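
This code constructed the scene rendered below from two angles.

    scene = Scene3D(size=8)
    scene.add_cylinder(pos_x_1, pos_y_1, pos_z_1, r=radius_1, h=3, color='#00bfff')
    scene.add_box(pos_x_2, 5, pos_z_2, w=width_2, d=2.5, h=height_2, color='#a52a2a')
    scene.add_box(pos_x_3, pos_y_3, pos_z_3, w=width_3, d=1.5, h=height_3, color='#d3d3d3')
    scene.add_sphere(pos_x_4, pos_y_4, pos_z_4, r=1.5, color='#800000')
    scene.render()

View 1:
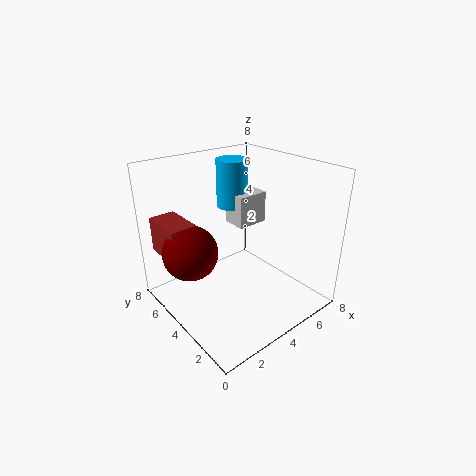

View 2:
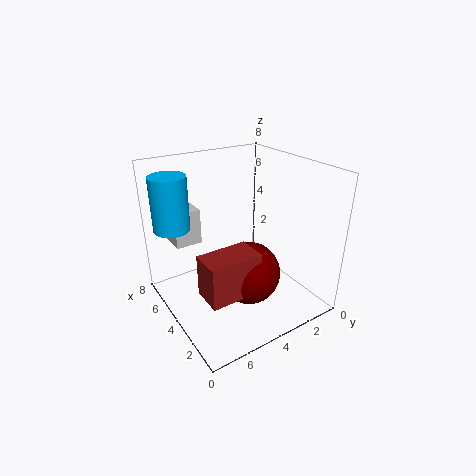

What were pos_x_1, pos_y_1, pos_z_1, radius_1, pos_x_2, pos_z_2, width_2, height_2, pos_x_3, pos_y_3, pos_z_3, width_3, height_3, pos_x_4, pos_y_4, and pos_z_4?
pos_x_1 = 6; pos_y_1 = 7; pos_z_1 = 4.5; radius_1 = 1; pos_x_2 = 0.5; pos_z_2 = 3; width_2 = 1.5; height_2 = 2; pos_x_3 = 5.5; pos_y_3 = 5.5; pos_z_3 = 3.5; width_3 = 2; height_3 = 2; pos_x_4 = 1.5; pos_y_4 = 5; pos_z_4 = 3.5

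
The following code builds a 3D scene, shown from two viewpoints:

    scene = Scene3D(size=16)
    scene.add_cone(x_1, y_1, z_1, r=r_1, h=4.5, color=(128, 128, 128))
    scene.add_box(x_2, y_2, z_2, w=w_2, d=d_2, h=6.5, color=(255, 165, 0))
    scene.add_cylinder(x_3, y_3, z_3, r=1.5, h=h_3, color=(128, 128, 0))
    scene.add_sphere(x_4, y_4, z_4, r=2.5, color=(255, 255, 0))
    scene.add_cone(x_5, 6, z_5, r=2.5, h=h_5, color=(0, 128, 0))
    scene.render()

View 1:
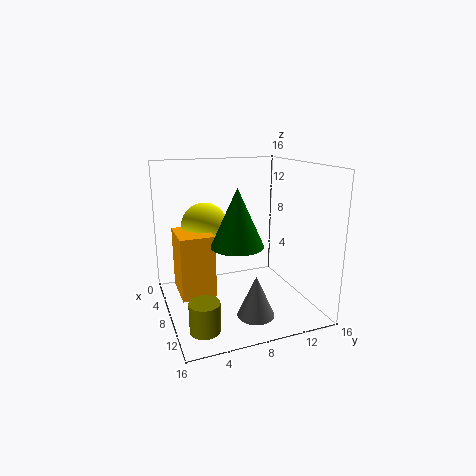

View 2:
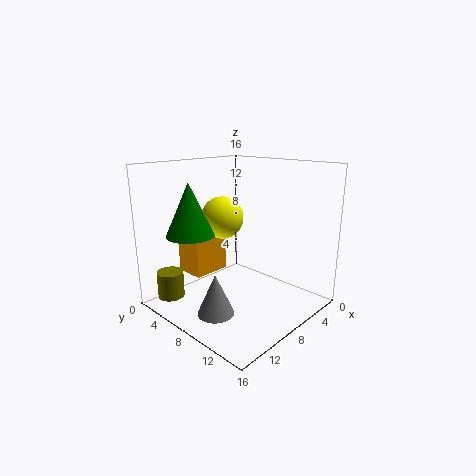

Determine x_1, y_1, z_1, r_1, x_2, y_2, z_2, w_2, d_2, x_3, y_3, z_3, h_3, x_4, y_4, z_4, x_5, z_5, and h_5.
x_1 = 12; y_1 = 8.5; z_1 = 0.5; r_1 = 2; x_2 = 6.5; y_2 = 1; z_2 = 3; w_2 = 4.5; d_2 = 3.5; x_3 = 13.5; y_3 = 2.5; z_3 = 1; h_3 = 3; x_4 = 7; y_4 = 4.5; z_4 = 9.5; x_5 = 13; z_5 = 9; h_5 = 5.5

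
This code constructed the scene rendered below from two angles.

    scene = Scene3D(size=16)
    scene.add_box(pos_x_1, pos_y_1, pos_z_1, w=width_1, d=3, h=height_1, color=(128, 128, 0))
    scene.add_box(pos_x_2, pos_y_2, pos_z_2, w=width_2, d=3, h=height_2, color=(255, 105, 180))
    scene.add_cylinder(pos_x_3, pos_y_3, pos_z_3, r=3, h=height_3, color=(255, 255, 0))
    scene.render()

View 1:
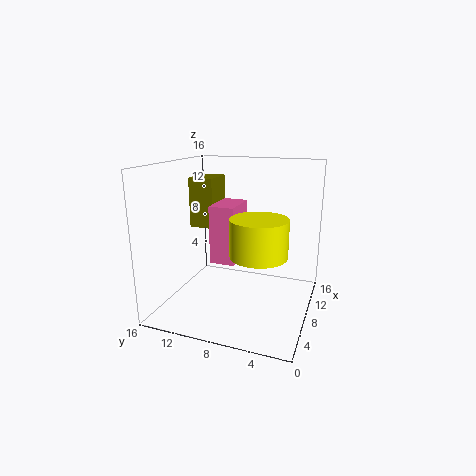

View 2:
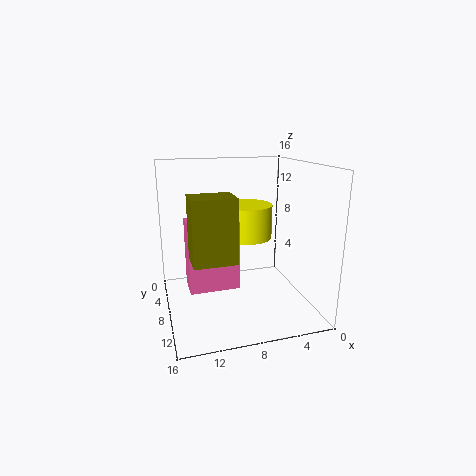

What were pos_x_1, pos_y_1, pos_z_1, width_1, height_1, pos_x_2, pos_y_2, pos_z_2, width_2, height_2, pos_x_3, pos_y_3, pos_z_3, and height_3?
pos_x_1 = 10
pos_y_1 = 12
pos_z_1 = 8
width_1 = 4
height_1 = 6
pos_x_2 = 9
pos_y_2 = 9
pos_z_2 = 4
width_2 = 5
height_2 = 7
pos_x_3 = 6
pos_y_3 = 5
pos_z_3 = 7
height_3 = 4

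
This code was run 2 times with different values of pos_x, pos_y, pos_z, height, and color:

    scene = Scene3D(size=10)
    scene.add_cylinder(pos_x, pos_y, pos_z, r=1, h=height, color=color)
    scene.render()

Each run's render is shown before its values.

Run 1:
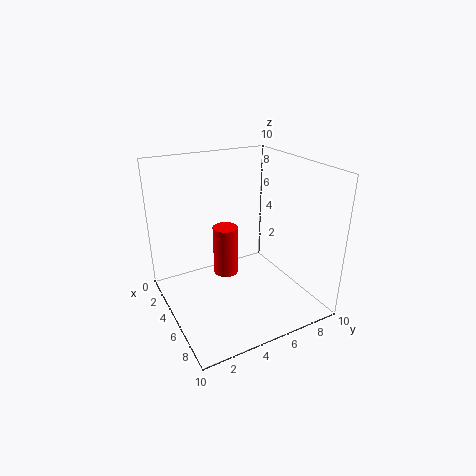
pos_x = 2
pos_y = 5.5
pos_z = 0.5
height = 4
color = 'red'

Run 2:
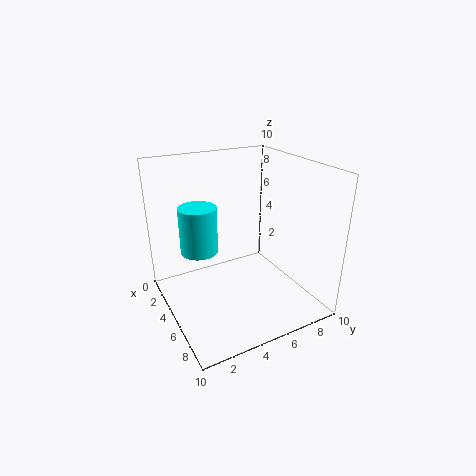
pos_x = 8
pos_y = 1
pos_z = 6.5
height = 2.5
color = 'cyan'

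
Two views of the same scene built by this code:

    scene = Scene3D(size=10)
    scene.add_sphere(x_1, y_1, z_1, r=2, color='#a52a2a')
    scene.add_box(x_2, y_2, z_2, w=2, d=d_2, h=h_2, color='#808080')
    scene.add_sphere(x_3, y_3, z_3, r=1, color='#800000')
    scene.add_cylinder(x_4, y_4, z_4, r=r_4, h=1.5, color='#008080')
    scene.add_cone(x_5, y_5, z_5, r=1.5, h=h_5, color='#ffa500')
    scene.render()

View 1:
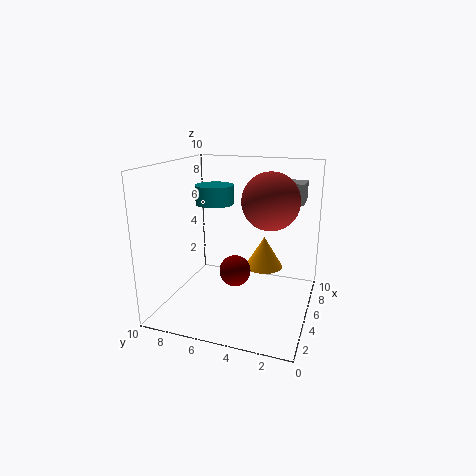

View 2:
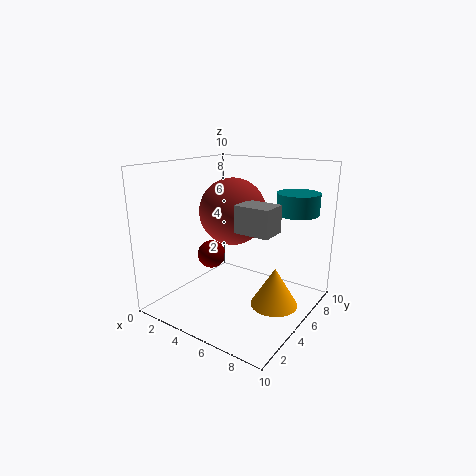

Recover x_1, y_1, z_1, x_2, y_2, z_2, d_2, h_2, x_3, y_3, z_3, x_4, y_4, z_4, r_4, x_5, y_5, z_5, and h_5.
x_1 = 6, y_1 = 3, z_1 = 7.5, x_2 = 7.5, y_2 = 1, z_2 = 7, d_2 = 1.5, h_2 = 1.5, x_3 = 3, y_3 = 4.5, z_3 = 3.5, x_4 = 8, y_4 = 8, z_4 = 6.5, r_4 = 1.5, x_5 = 8.5, y_5 = 4, z_5 = 1.5, h_5 = 2.5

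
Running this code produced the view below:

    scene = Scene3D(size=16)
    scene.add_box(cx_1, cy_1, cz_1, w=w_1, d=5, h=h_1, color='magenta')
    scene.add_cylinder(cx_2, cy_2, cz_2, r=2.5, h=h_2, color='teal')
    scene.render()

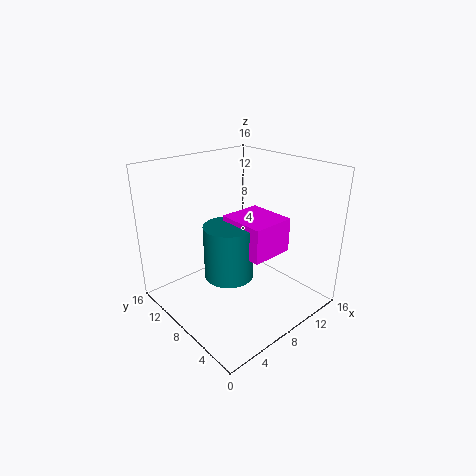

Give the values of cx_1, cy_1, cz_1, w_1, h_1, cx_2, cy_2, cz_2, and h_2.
cx_1 = 5.5; cy_1 = 2.5; cz_1 = 8; w_1 = 4.5; h_1 = 3.5; cx_2 = 5; cy_2 = 6; cz_2 = 5.5; h_2 = 5.5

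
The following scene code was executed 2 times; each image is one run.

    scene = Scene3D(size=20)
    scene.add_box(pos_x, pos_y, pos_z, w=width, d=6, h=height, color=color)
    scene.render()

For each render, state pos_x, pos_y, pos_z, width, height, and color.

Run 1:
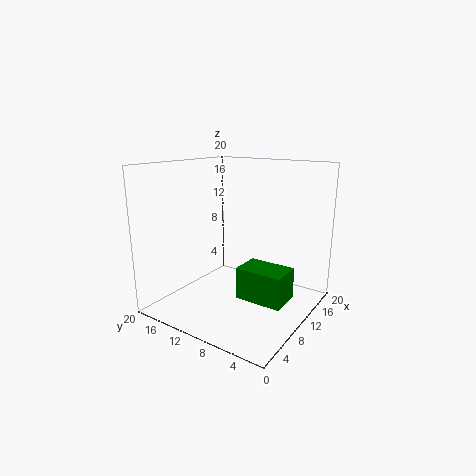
pos_x = 5; pos_y = 1; pos_z = 4; width = 4; height = 4; color = 'green'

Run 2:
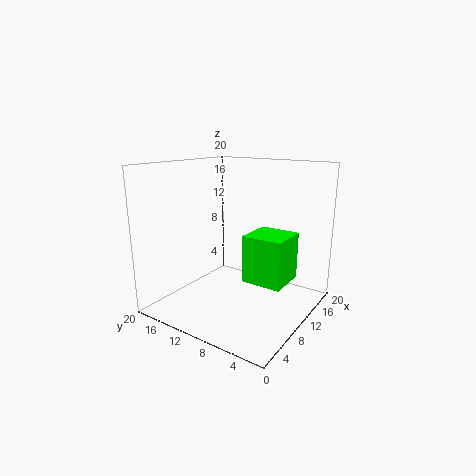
pos_x = 11; pos_y = 4; pos_z = 3; width = 6; height = 7; color = 'lime'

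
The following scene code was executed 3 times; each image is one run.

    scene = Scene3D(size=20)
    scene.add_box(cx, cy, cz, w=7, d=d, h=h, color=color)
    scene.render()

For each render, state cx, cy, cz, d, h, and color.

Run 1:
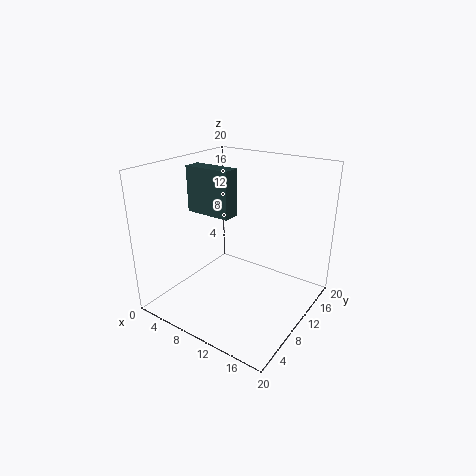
cx = 1.25; cy = 9.75; cz = 12.25; d = 2.5; h = 6.75; color = 'darkslategray'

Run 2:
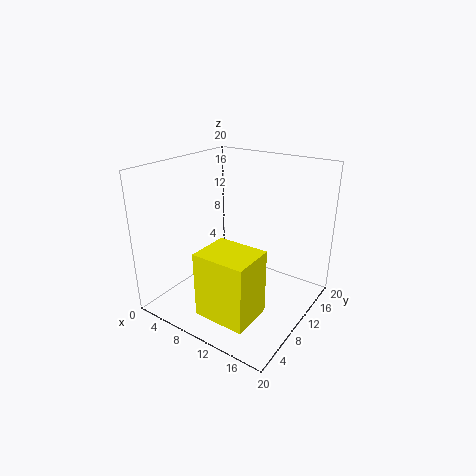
cx = 9; cy = 1.75; cz = 2; d = 5.75; h = 8.75; color = 'yellow'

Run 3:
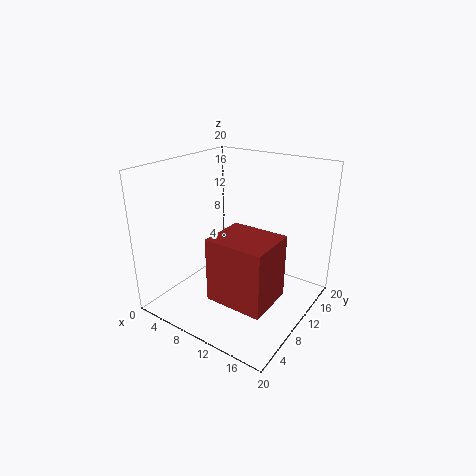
cx = 11.75; cy = 1; cz = 6; d = 6; h = 7.75; color = 'brown'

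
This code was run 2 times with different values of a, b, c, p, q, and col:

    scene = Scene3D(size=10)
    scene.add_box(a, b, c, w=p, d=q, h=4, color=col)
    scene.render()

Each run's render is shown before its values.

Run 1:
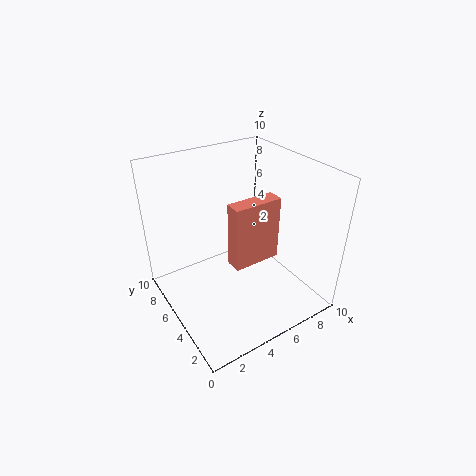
a = 3
b = 2
c = 5
p = 3
q = 1
col = 'salmon'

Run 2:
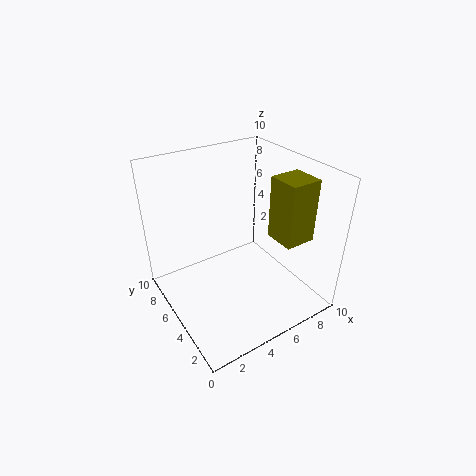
a = 6
b = 1
c = 6
p = 2
q = 2
col = 'olive'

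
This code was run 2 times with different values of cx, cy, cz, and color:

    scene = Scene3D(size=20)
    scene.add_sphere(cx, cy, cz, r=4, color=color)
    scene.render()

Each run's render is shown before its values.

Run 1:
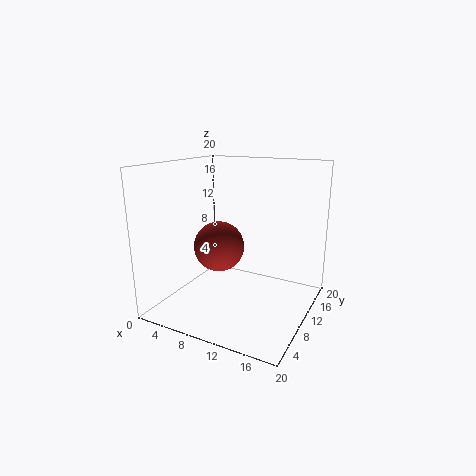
cx = 4.5, cy = 14, cz = 6.5, color = 'brown'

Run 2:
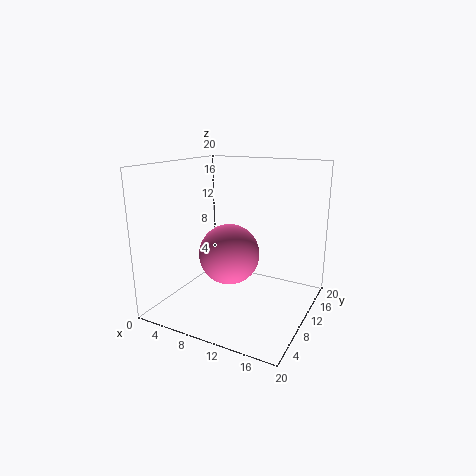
cx = 10, cy = 7.5, cz = 8.5, color = 'hotpink'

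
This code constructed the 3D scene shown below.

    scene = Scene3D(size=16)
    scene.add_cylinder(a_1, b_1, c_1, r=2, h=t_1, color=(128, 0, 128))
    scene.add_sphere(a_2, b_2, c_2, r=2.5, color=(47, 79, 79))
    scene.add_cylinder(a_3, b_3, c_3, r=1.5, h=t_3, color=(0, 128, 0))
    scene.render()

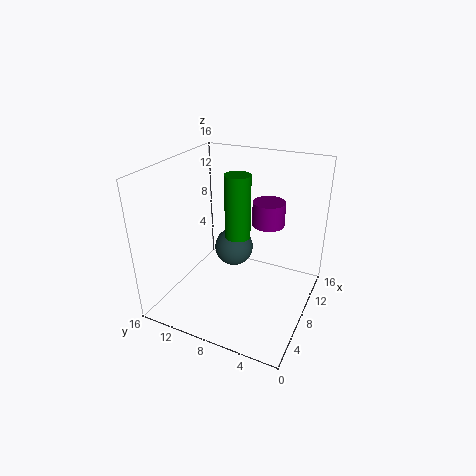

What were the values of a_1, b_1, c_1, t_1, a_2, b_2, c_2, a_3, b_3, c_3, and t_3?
a_1 = 13.5, b_1 = 6.5, c_1 = 7.5, t_1 = 3, a_2 = 13, b_2 = 11, c_2 = 3.5, a_3 = 10, b_3 = 9, c_3 = 7, t_3 = 7.5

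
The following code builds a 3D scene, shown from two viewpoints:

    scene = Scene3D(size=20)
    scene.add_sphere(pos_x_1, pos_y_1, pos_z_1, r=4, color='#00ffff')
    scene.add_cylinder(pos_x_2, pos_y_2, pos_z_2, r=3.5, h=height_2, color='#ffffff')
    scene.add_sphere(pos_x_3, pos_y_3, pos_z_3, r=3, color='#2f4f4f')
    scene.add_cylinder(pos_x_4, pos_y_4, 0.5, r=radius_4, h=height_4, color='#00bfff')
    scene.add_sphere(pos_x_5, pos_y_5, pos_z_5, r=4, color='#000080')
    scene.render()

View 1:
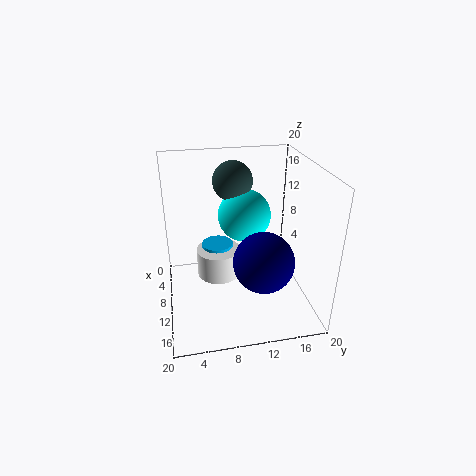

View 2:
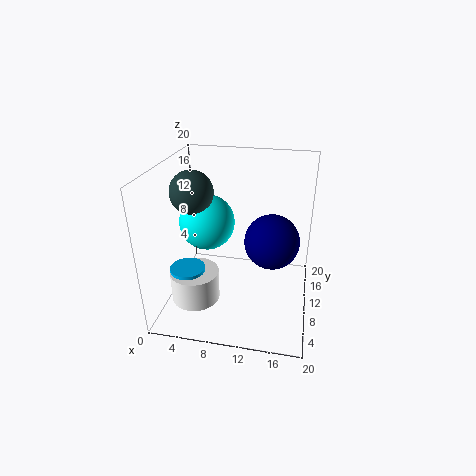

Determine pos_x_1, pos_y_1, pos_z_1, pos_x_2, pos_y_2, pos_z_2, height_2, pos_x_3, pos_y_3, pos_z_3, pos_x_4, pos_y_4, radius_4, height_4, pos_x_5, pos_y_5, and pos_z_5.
pos_x_1 = 5; pos_y_1 = 12; pos_z_1 = 11; pos_x_2 = 4; pos_y_2 = 8; pos_z_2 = 0.5; height_2 = 4.5; pos_x_3 = 3.5; pos_y_3 = 10.5; pos_z_3 = 16; pos_x_4 = 3; pos_y_4 = 8; radius_4 = 2.5; height_4 = 5; pos_x_5 = 14.5; pos_y_5 = 12.5; pos_z_5 = 8.5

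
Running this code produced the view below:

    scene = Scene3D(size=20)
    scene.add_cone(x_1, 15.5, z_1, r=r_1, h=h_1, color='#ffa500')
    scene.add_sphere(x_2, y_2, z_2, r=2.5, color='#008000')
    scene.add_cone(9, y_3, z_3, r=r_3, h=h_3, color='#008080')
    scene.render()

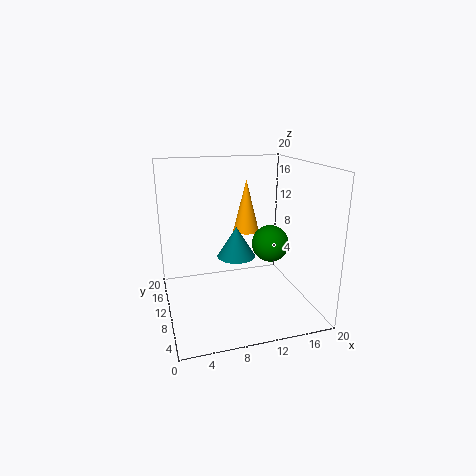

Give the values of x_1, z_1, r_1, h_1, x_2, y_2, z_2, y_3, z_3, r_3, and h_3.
x_1 = 13; z_1 = 9; r_1 = 2; h_1 = 8; x_2 = 14; y_2 = 8; z_2 = 9.5; y_3 = 7.5; z_3 = 8.5; r_3 = 2.5; h_3 = 4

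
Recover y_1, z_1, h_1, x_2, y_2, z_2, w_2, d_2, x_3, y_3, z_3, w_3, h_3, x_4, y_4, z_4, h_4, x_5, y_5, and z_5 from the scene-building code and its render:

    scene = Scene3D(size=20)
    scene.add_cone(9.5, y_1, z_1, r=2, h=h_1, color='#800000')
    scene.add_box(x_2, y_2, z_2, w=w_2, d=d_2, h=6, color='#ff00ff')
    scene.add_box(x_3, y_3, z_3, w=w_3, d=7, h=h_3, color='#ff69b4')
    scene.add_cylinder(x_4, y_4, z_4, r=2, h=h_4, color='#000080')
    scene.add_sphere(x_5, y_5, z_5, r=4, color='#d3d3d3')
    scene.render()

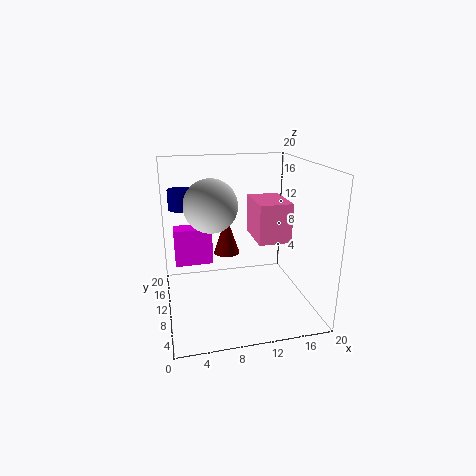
y_1 = 15.5, z_1 = 5.5, h_1 = 6, x_2 = 1.5, y_2 = 17, z_2 = 3, w_2 = 6, d_2 = 3, x_3 = 13.5, y_3 = 11, z_3 = 8, w_3 = 5, h_3 = 6, x_4 = 3, y_4 = 17.5, z_4 = 12.5, h_4 = 3, x_5 = 7, y_5 = 14.5, z_5 = 13.5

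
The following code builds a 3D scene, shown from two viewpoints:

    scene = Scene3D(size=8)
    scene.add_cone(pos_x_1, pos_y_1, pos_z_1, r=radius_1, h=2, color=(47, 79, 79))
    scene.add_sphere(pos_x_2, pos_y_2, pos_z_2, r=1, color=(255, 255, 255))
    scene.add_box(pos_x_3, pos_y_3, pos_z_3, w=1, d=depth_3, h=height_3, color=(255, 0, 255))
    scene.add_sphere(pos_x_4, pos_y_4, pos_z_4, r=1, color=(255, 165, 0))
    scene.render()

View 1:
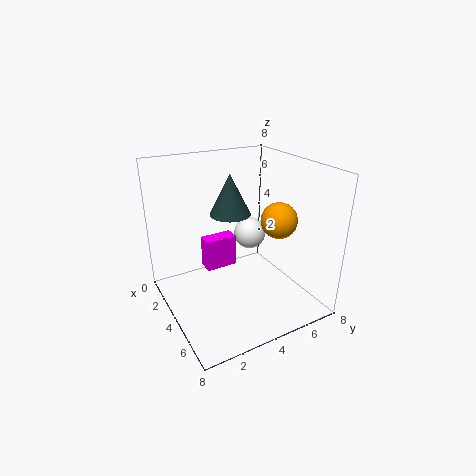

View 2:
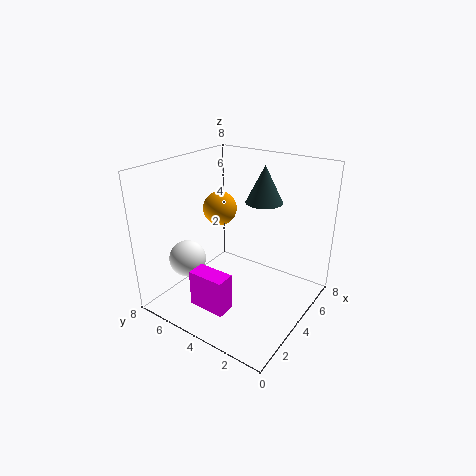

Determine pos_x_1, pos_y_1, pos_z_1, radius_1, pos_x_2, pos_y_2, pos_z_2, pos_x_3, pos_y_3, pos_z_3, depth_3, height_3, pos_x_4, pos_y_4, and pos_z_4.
pos_x_1 = 5, pos_y_1 = 3, pos_z_1 = 6, radius_1 = 1, pos_x_2 = 2, pos_y_2 = 6, pos_z_2 = 3, pos_x_3 = 1, pos_y_3 = 3, pos_z_3 = 1, depth_3 = 2, height_3 = 2, pos_x_4 = 5, pos_y_4 = 6, pos_z_4 = 5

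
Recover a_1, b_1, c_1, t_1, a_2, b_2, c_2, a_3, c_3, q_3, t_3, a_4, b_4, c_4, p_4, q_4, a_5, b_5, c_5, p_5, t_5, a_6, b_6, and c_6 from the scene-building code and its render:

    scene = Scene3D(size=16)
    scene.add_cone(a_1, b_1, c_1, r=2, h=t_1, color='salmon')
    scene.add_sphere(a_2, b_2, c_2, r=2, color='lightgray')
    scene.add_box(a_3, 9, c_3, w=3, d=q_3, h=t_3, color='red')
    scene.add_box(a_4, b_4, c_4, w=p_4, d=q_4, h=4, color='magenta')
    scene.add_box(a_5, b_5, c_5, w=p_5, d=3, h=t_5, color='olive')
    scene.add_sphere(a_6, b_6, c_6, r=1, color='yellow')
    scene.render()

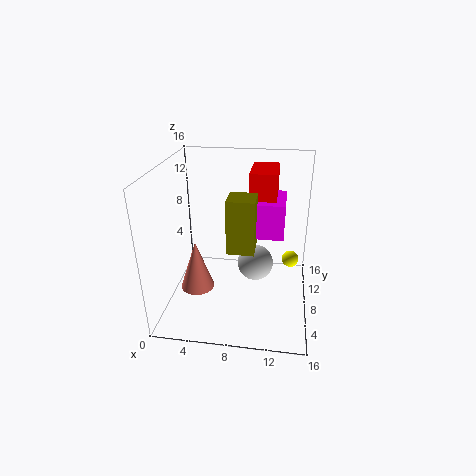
a_1 = 3
b_1 = 8
c_1 = 1
t_1 = 6
a_2 = 10
b_2 = 8
c_2 = 5
a_3 = 9
c_3 = 8
q_3 = 5
t_3 = 7
a_4 = 9
b_4 = 8
c_4 = 8
p_4 = 4
q_4 = 5
a_5 = 7
b_5 = 6
c_5 = 7
p_5 = 3
t_5 = 6
a_6 = 14
b_6 = 11
c_6 = 4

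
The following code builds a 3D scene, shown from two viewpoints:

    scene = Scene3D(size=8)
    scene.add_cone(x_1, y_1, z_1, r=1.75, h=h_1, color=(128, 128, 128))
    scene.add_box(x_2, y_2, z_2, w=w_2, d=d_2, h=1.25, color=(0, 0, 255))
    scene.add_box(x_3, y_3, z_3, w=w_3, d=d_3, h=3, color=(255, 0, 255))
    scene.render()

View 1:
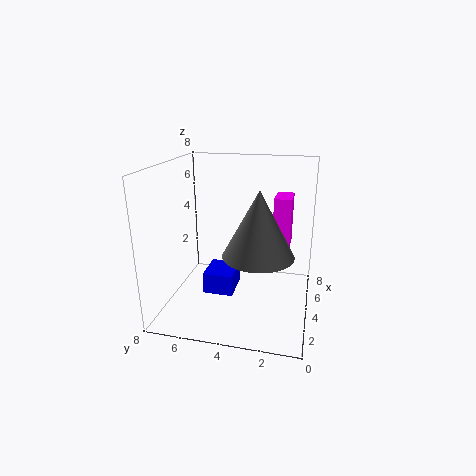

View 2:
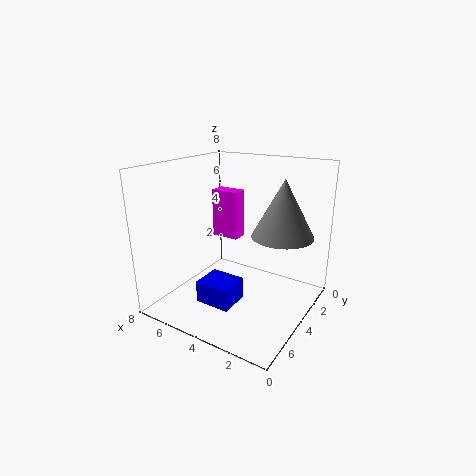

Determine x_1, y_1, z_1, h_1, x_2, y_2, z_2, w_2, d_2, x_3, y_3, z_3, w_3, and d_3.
x_1 = 2
y_1 = 2.5
z_1 = 4
h_1 = 3.25
x_2 = 3.5
y_2 = 4.25
z_2 = 0.5
w_2 = 2
d_2 = 1.75
x_3 = 5.25
y_3 = 1.25
z_3 = 3
w_3 = 1.75
d_3 = 1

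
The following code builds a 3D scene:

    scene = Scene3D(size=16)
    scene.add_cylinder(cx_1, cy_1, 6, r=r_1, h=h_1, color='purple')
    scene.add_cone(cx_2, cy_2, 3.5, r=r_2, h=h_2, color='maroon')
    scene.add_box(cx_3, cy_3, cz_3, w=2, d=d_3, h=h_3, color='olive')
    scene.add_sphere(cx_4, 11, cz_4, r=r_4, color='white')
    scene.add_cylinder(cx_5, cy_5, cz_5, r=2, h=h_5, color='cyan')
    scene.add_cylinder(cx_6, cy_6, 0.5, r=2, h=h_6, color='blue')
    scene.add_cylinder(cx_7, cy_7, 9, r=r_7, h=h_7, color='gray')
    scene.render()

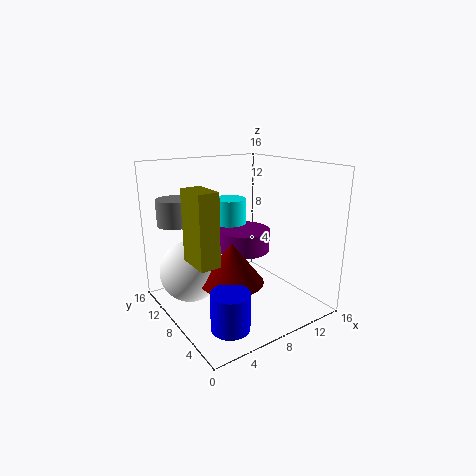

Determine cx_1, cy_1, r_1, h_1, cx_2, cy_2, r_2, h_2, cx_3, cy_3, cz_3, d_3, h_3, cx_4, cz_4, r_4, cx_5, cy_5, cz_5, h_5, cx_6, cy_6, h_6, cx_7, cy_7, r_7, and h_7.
cx_1 = 9.5, cy_1 = 9, r_1 = 3, h_1 = 2.5, cx_2 = 6.5, cy_2 = 7, r_2 = 3.5, h_2 = 4.5, cx_3 = 1, cy_3 = 3.5, cz_3 = 7.5, d_3 = 3.5, h_3 = 7, cx_4 = 3.5, cz_4 = 4, r_4 = 3.5, cx_5 = 9.5, cy_5 = 12, cz_5 = 6, h_5 = 5.5, cx_6 = 4, cy_6 = 3.5, h_6 = 4, cx_7 = 3, cy_7 = 13.5, r_7 = 2, h_7 = 3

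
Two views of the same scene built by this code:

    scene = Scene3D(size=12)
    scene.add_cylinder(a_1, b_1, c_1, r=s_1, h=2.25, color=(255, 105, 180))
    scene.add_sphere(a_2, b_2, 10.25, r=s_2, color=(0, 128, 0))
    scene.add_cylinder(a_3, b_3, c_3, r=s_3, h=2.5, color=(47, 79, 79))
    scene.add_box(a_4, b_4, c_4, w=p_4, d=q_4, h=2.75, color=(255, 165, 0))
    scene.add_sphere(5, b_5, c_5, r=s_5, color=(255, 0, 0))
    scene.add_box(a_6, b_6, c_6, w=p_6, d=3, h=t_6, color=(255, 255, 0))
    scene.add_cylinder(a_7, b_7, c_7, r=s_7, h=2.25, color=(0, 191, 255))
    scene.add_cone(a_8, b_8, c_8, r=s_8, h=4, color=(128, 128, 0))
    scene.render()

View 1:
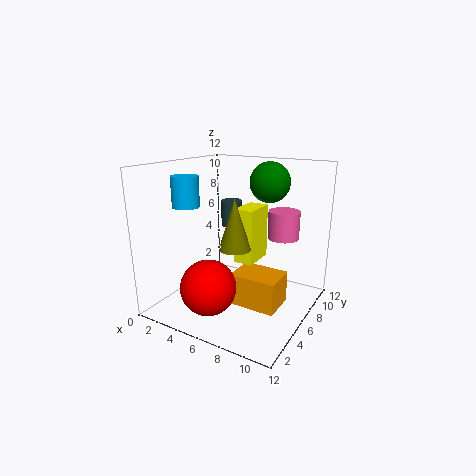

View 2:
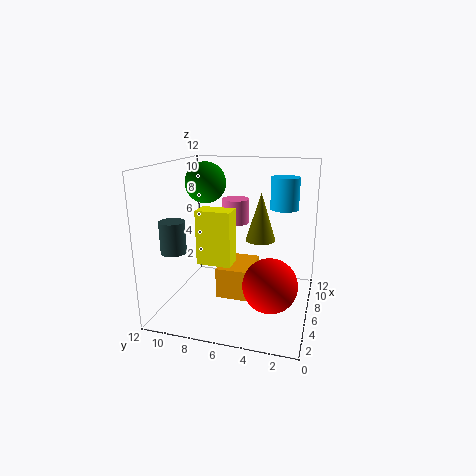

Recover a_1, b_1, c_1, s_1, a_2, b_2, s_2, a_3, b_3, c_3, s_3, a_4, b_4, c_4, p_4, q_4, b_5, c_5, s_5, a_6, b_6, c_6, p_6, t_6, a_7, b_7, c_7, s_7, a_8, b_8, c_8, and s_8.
a_1 = 9.5, b_1 = 7.25, c_1 = 6.25, s_1 = 1.25, a_2 = 7.25, b_2 = 9.25, s_2 = 1.75, a_3 = 2.75, b_3 = 10.25, c_3 = 5.5, s_3 = 1, a_4 = 5.75, b_4 = 5, c_4 = 0.25, p_4 = 4, q_4 = 3, b_5 = 3, c_5 = 2.5, s_5 = 2.25, a_6 = 5.25, b_6 = 6.5, c_6 = 3.5, p_6 = 1.75, t_6 = 4.75, a_7 = 4, b_7 = 2, c_7 = 9.25, s_7 = 1, a_8 = 6.75, b_8 = 4.25, c_8 = 5.75, s_8 = 1.25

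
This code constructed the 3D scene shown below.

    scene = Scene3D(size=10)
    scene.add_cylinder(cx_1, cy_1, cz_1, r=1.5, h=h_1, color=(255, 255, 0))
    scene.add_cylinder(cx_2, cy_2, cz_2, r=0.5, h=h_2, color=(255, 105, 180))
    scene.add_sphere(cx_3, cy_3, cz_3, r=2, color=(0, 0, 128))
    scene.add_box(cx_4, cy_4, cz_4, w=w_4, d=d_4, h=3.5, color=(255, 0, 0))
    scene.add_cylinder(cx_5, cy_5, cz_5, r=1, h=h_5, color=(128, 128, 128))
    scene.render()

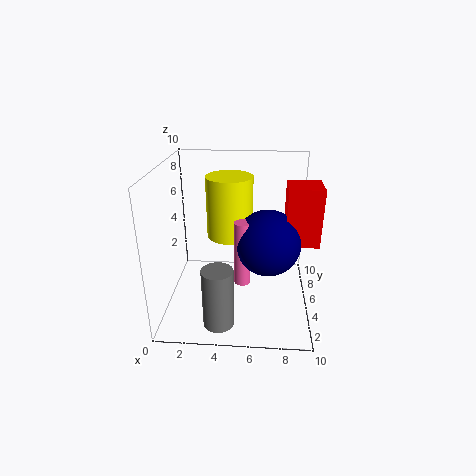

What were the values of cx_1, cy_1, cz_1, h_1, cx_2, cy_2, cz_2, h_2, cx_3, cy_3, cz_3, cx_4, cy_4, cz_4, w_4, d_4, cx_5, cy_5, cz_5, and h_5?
cx_1 = 4.5, cy_1 = 4.5, cz_1 = 5.5, h_1 = 4, cx_2 = 5.5, cy_2 = 2, cz_2 = 3.5, h_2 = 4, cx_3 = 7, cy_3 = 2.5, cz_3 = 6, cx_4 = 8, cy_4 = 2, cz_4 = 6, w_4 = 2, d_4 = 2, cx_5 = 4, cy_5 = 1.5, cz_5 = 0.5, h_5 = 4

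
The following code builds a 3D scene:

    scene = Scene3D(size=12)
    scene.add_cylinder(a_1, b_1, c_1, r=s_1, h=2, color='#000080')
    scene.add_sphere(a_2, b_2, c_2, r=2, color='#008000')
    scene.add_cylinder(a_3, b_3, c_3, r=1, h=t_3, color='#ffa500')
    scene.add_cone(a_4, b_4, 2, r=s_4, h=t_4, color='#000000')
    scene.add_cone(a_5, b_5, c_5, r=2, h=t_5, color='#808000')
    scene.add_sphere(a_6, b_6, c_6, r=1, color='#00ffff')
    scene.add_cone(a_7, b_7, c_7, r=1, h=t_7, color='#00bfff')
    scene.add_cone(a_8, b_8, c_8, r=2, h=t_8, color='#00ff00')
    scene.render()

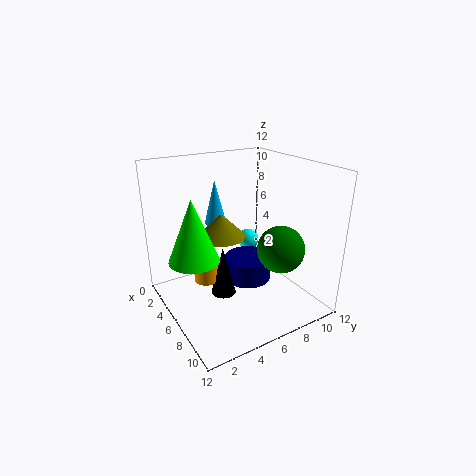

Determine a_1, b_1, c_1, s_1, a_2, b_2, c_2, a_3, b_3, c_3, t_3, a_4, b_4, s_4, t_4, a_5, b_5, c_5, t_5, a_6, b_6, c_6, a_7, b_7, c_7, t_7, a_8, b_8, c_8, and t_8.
a_1 = 6; b_1 = 7; c_1 = 2; s_1 = 2; a_2 = 8; b_2 = 9; c_2 = 5; a_3 = 6; b_3 = 3; c_3 = 3; t_3 = 2; a_4 = 7; b_4 = 4; s_4 = 1; t_4 = 4; a_5 = 5; b_5 = 5; c_5 = 6; t_5 = 2; a_6 = 3; b_6 = 9; c_6 = 4; a_7 = 2; b_7 = 6; c_7 = 6; t_7 = 4; a_8 = 6; b_8 = 2; c_8 = 5; t_8 = 5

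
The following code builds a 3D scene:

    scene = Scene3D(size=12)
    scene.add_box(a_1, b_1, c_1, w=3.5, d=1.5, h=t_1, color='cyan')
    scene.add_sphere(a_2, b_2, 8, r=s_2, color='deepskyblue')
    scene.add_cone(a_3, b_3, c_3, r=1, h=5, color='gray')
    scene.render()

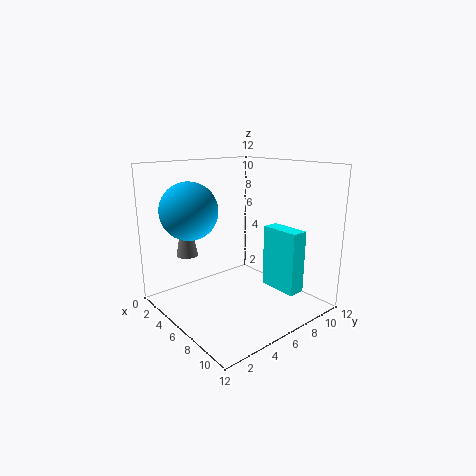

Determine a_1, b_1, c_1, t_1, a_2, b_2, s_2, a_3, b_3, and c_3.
a_1 = 6, b_1 = 9, c_1 = 1, t_1 = 5.5, a_2 = 2.5, b_2 = 3.5, s_2 = 2.5, a_3 = 1, b_3 = 4, c_3 = 3.5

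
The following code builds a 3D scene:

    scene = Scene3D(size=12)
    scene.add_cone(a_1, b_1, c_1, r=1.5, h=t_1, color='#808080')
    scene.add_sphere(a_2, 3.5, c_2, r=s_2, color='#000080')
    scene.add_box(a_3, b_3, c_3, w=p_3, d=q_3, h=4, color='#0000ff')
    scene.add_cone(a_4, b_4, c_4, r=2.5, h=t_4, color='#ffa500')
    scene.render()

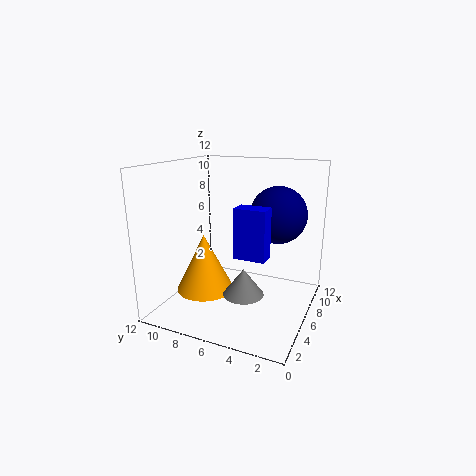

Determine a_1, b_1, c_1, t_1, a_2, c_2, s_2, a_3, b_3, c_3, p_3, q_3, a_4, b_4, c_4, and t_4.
a_1 = 2.5
b_1 = 4
c_1 = 3
t_1 = 2
a_2 = 9
c_2 = 7.5
s_2 = 2.5
a_3 = 4
b_3 = 3
c_3 = 5
p_3 = 1.5
q_3 = 2.5
a_4 = 5.5
b_4 = 9
c_4 = 1
t_4 = 5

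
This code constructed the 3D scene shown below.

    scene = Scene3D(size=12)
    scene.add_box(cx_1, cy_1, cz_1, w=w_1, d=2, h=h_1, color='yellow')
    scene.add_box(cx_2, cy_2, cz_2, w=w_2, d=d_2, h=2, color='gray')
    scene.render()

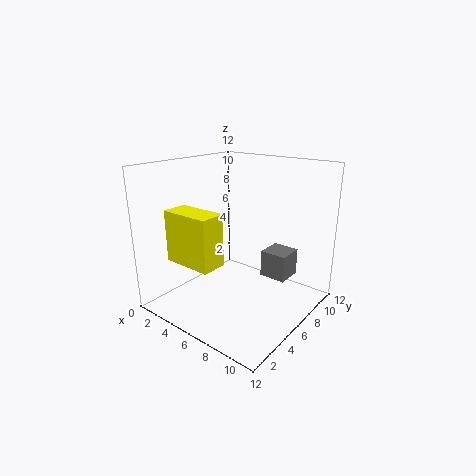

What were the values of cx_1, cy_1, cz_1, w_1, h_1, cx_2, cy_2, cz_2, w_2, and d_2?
cx_1 = 3; cy_1 = 1; cz_1 = 5; w_1 = 4; h_1 = 4; cx_2 = 9; cy_2 = 5; cz_2 = 4; w_2 = 2; d_2 = 2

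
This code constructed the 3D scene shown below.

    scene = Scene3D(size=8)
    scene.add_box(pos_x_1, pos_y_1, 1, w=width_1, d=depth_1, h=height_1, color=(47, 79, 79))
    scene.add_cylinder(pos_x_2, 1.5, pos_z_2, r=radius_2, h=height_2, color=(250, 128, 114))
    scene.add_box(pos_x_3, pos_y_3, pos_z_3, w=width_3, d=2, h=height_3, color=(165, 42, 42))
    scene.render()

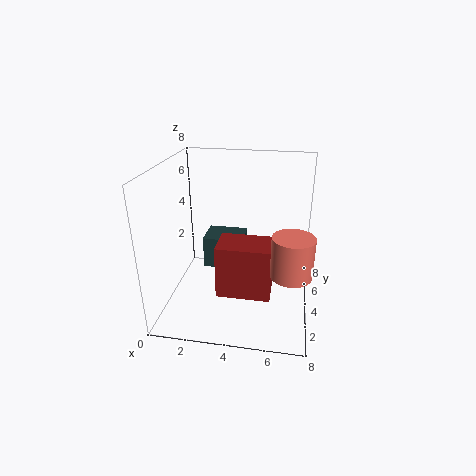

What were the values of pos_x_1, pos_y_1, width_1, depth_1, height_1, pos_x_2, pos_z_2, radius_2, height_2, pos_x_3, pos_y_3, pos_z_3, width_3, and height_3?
pos_x_1 = 1.5
pos_y_1 = 5.5
width_1 = 2.5
depth_1 = 2
height_1 = 2
pos_x_2 = 7
pos_z_2 = 3.5
radius_2 = 1
height_2 = 2
pos_x_3 = 3
pos_y_3 = 2.5
pos_z_3 = 1
width_3 = 3
height_3 = 3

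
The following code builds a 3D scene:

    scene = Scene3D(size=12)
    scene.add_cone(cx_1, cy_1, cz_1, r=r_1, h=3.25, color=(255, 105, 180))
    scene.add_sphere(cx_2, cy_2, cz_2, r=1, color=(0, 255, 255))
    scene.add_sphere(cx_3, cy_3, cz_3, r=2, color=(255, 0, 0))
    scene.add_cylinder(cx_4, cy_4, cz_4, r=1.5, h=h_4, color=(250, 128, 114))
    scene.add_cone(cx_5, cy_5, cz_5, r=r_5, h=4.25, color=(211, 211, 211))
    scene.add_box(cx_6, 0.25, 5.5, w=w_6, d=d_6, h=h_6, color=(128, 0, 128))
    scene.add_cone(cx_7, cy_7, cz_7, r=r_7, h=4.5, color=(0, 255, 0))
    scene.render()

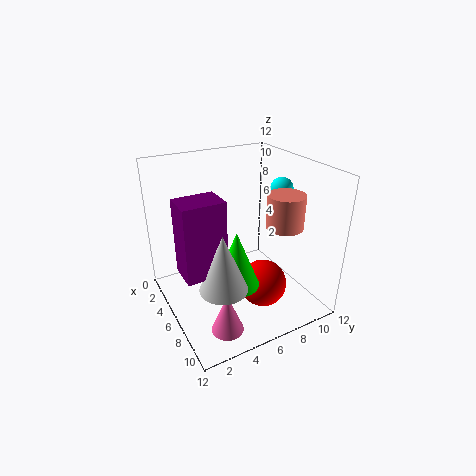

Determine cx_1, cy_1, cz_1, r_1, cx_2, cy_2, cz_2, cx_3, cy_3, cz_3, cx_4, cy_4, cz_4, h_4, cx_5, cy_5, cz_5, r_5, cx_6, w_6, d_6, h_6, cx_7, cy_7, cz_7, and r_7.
cx_1 = 9.75, cy_1 = 3, cz_1 = 0.5, r_1 = 1.25, cx_2 = 5.25, cy_2 = 10.75, cz_2 = 9.25, cx_3 = 7.75, cy_3 = 7.5, cz_3 = 2, cx_4 = 8.25, cy_4 = 9, cz_4 = 7.25, h_4 = 2.75, cx_5 = 9.75, cy_5 = 2.75, cz_5 = 4.5, r_5 = 1.75, cx_6 = 7.25, w_6 = 2.25, d_6 = 3, h_6 = 5.5, cx_7 = 8.5, cy_7 = 4.5, cz_7 = 3.5, r_7 = 1.75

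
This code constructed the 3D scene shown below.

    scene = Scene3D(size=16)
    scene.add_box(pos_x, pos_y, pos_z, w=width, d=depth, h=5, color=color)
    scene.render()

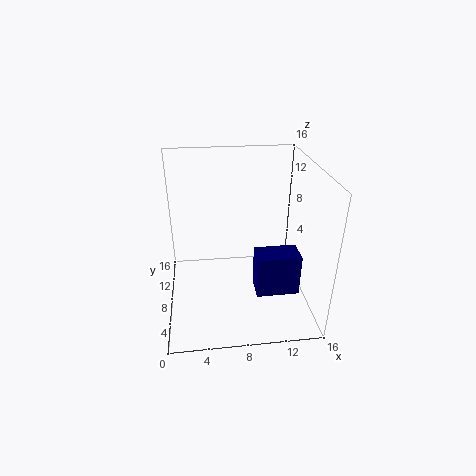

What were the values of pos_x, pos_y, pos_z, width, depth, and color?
pos_x = 10, pos_y = 6, pos_z = 1, width = 5, depth = 3, color = 'navy'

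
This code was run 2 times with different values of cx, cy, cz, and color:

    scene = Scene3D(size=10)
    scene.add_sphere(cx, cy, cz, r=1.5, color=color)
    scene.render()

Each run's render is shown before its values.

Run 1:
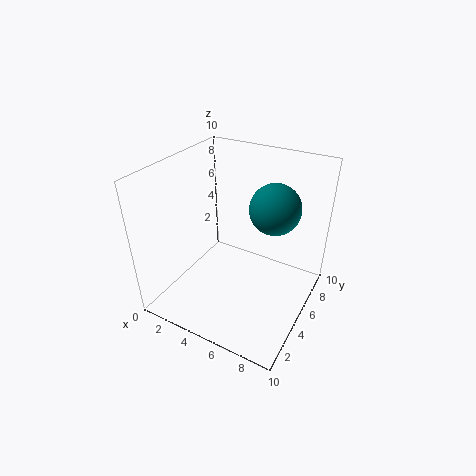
cx = 8, cy = 4, cz = 8.5, color = 'teal'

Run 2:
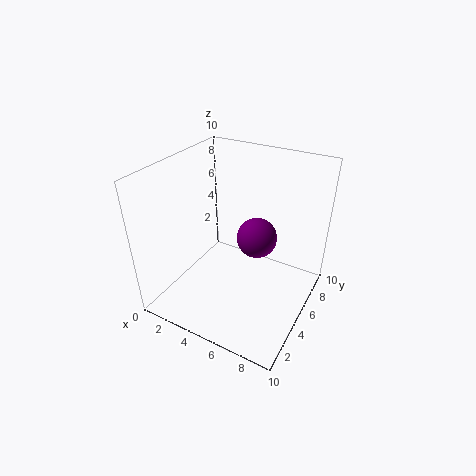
cx = 5.5, cy = 7, cz = 4, color = 'purple'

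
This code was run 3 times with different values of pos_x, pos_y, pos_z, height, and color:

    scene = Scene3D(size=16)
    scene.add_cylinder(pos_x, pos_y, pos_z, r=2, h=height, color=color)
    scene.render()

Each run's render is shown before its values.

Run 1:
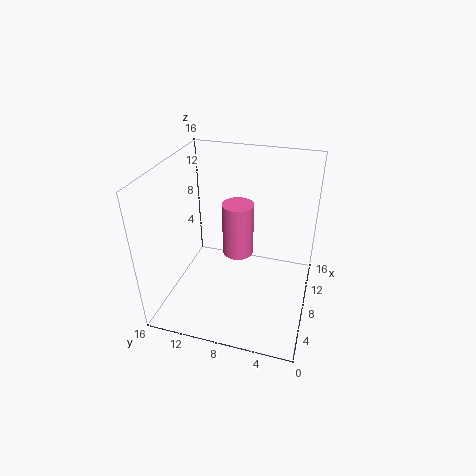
pos_x = 13
pos_y = 9.5
pos_z = 2.5
height = 7
color = 'hotpink'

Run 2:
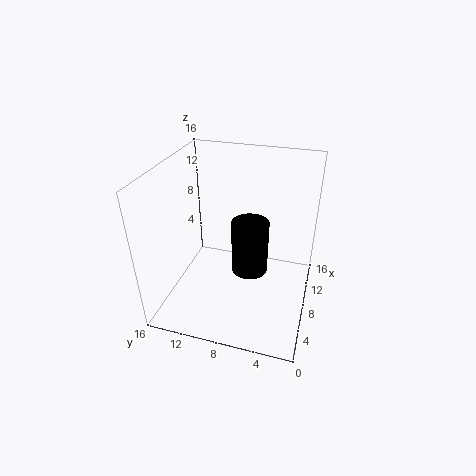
pos_x = 7.5
pos_y = 6.5
pos_z = 4.5
height = 6
color = 'black'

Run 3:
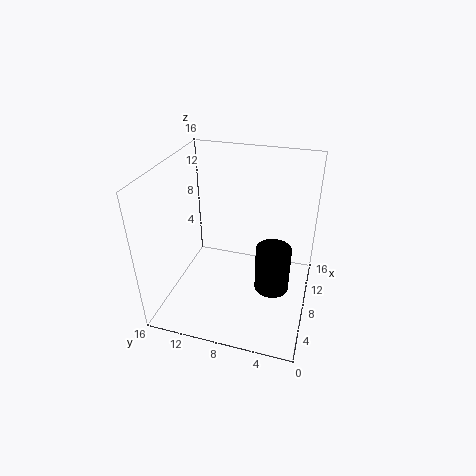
pos_x = 8.5
pos_y = 4
pos_z = 1.5
height = 5.5
color = 'black'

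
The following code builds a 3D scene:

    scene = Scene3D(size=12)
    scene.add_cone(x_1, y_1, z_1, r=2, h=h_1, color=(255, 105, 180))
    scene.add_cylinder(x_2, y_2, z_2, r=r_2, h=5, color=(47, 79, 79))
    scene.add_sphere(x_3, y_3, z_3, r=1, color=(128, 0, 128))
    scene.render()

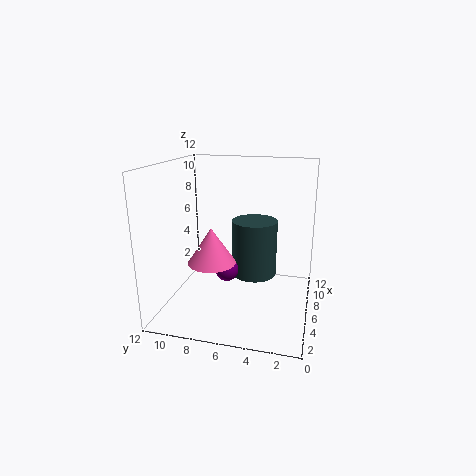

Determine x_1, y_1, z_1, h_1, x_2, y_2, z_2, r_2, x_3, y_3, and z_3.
x_1 = 5, y_1 = 8, z_1 = 4, h_1 = 3, x_2 = 8, y_2 = 5, z_2 = 2, r_2 = 2, x_3 = 6, y_3 = 7, z_3 = 3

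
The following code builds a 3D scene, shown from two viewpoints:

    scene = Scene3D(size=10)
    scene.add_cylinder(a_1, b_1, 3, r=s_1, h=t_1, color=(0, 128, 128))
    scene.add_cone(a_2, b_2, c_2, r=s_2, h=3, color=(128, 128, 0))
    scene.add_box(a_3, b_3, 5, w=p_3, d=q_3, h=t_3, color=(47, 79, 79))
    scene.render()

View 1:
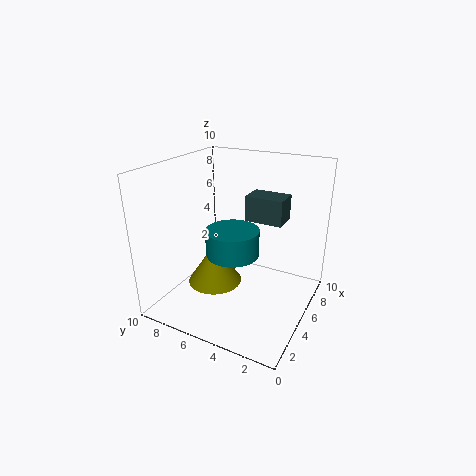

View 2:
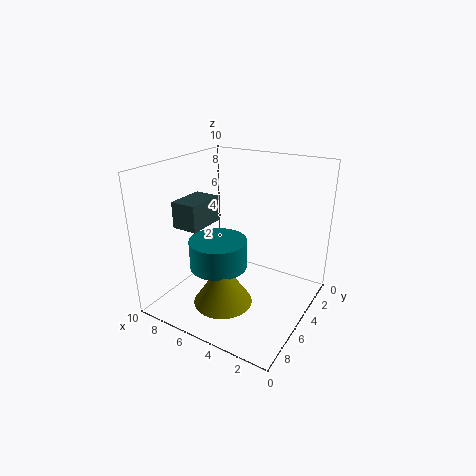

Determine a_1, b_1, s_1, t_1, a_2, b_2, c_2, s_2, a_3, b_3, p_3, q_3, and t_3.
a_1 = 6
b_1 = 6
s_1 = 2
t_1 = 2
a_2 = 5
b_2 = 7
c_2 = 1
s_2 = 2
a_3 = 8
b_3 = 3
p_3 = 2
q_3 = 3
t_3 = 2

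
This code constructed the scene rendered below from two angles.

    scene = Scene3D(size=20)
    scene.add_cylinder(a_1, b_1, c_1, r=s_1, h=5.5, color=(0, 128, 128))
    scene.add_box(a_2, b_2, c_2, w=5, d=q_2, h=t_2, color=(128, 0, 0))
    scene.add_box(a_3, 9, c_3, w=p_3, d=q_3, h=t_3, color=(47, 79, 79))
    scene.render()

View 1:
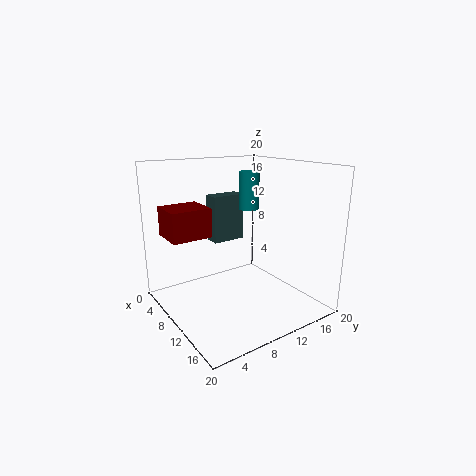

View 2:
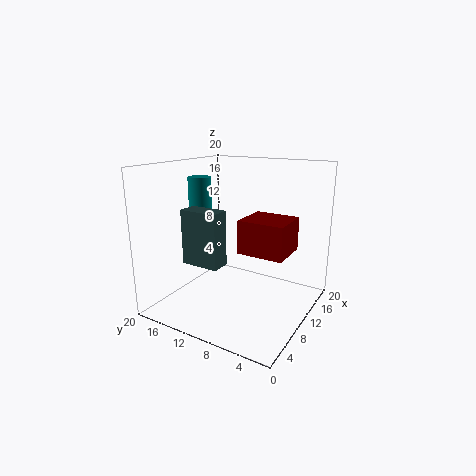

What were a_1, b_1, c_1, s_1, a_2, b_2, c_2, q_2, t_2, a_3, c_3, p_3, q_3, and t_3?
a_1 = 7, b_1 = 14, c_1 = 13, s_1 = 1.5, a_2 = 4, b_2 = 1, c_2 = 10.5, q_2 = 5.5, t_2 = 4, a_3 = 3, c_3 = 8, p_3 = 2.5, q_3 = 5, t_3 = 7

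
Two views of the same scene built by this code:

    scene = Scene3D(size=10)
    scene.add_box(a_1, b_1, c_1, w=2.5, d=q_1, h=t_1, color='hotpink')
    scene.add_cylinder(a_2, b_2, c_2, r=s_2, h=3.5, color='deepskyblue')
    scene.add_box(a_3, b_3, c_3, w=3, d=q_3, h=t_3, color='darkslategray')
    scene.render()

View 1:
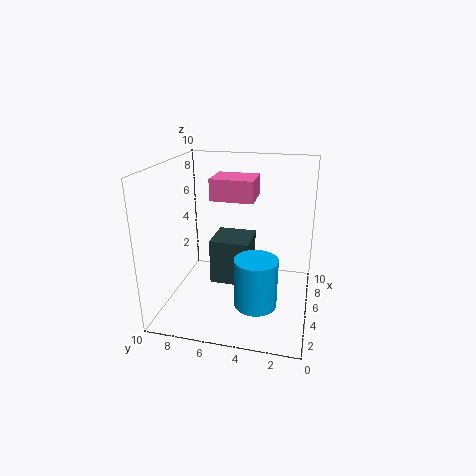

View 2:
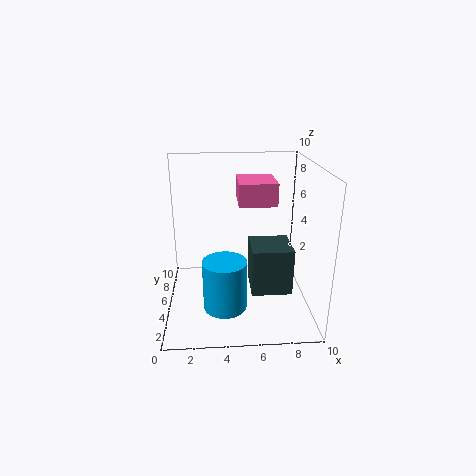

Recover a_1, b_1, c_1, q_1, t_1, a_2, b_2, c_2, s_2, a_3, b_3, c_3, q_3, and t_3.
a_1 = 5; b_1 = 4; c_1 = 7.5; q_1 = 3; t_1 = 1.5; a_2 = 4; b_2 = 3.5; c_2 = 0.5; s_2 = 1.5; a_3 = 6; b_3 = 4.5; c_3 = 0.5; q_3 = 3; t_3 = 3.5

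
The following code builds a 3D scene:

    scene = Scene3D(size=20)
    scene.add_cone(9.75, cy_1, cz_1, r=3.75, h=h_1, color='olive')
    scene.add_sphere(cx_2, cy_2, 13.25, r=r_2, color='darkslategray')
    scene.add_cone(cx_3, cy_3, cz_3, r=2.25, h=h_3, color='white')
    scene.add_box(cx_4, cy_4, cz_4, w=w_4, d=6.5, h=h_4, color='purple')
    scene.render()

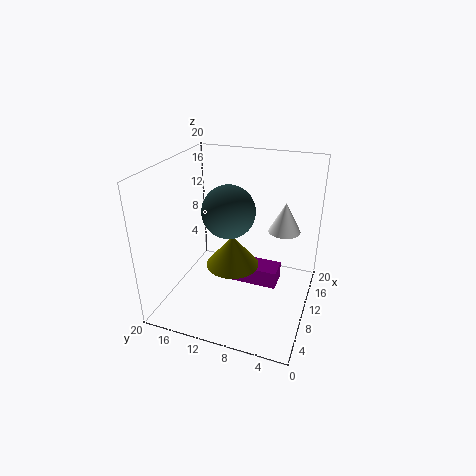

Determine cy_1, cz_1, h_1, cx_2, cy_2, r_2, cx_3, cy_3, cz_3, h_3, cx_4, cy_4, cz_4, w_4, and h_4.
cy_1 = 10.75, cz_1 = 5.75, h_1 = 4.5, cx_2 = 11, cy_2 = 11.75, r_2 = 3.75, cx_3 = 13.25, cy_3 = 4.25, cz_3 = 10.5, h_3 = 4.25, cx_4 = 9.25, cy_4 = 4.25, cz_4 = 3.25, w_4 = 3.25, h_4 = 2.5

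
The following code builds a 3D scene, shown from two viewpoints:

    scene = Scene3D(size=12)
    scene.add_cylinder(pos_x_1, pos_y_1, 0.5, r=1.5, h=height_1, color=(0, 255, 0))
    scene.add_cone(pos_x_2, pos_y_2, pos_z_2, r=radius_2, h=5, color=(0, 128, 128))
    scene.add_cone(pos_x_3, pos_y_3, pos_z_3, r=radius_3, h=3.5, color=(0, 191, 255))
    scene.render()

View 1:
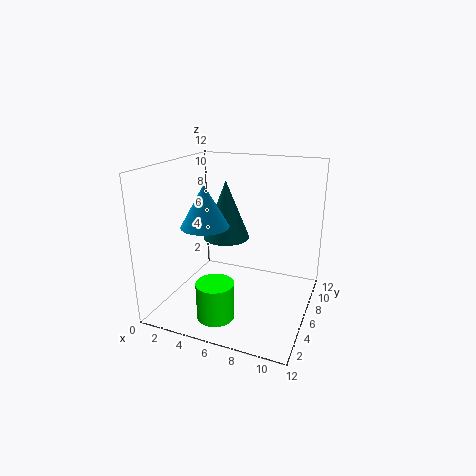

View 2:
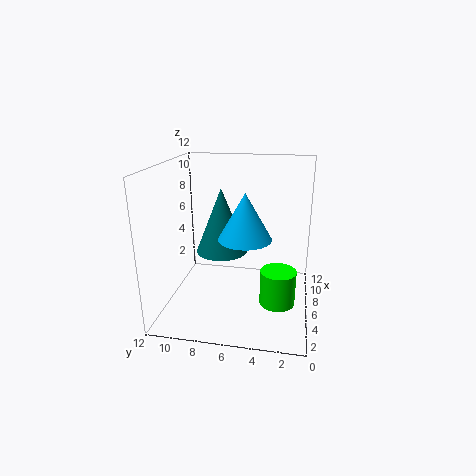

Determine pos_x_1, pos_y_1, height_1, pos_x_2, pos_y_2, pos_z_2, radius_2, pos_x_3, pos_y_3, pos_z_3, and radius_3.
pos_x_1 = 5.5; pos_y_1 = 2.5; height_1 = 3; pos_x_2 = 4.5; pos_y_2 = 7; pos_z_2 = 5.5; radius_2 = 2; pos_x_3 = 3.5; pos_y_3 = 5; pos_z_3 = 7; radius_3 = 2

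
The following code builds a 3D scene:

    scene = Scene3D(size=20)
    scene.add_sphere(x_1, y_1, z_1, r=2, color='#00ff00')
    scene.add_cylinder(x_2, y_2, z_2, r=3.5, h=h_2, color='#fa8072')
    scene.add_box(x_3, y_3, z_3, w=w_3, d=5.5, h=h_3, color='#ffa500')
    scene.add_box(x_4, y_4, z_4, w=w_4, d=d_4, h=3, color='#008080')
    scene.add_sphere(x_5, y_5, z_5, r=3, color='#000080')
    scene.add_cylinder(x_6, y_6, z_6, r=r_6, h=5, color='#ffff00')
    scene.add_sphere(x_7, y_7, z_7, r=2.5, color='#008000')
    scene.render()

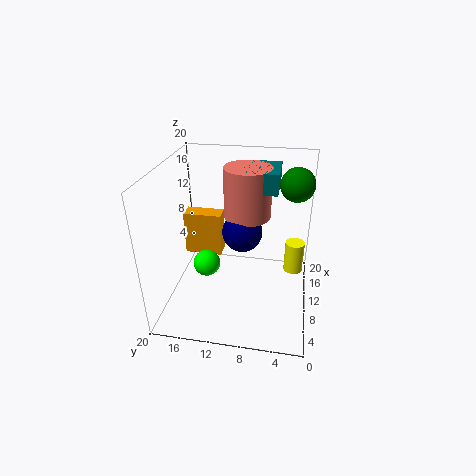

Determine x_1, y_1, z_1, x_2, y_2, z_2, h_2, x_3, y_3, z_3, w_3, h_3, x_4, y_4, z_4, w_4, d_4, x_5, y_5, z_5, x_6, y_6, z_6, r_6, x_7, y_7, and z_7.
x_1 = 11, y_1 = 15, z_1 = 4.5, x_2 = 15, y_2 = 9.5, z_2 = 11, h_2 = 7.5, x_3 = 12, y_3 = 13, z_3 = 5.5, w_3 = 2.5, h_3 = 6.5, x_4 = 12.5, y_4 = 5, z_4 = 15.5, w_4 = 6, d_4 = 5, x_5 = 13.5, y_5 = 10, z_5 = 9, x_6 = 16, y_6 = 2, z_6 = 1.5, r_6 = 1.5, x_7 = 16, y_7 = 2.5, z_7 = 16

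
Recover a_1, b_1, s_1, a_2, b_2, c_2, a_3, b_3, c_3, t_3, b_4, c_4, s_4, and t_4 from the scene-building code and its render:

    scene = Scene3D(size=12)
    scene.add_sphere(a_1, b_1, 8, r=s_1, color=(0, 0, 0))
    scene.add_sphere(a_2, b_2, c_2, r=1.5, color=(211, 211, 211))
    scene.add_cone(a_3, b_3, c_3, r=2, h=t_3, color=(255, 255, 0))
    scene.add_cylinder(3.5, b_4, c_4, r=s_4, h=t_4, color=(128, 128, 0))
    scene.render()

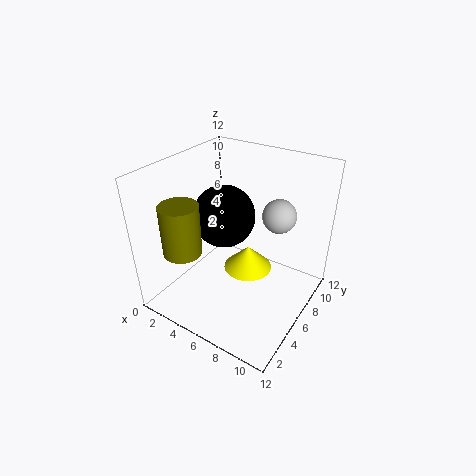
a_1 = 5
b_1 = 5.5
s_1 = 2.5
a_2 = 8
b_2 = 9.5
c_2 = 7
a_3 = 7
b_3 = 6
c_3 = 3.5
t_3 = 2
b_4 = 2
c_4 = 6
s_4 = 1.5
t_4 = 4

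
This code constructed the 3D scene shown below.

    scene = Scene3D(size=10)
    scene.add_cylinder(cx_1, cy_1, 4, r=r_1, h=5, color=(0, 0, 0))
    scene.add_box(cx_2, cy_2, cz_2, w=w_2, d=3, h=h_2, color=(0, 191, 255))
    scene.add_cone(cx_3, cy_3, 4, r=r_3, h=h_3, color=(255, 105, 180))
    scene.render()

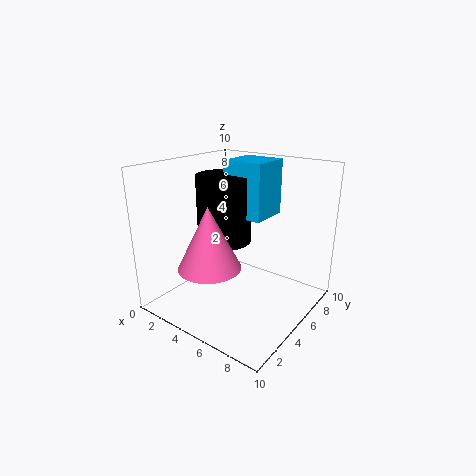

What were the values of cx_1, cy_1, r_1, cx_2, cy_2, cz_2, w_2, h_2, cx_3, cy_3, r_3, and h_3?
cx_1 = 3
cy_1 = 6
r_1 = 2
cx_2 = 3
cy_2 = 6
cz_2 = 6
w_2 = 3
h_2 = 4
cx_3 = 5
cy_3 = 2
r_3 = 2
h_3 = 4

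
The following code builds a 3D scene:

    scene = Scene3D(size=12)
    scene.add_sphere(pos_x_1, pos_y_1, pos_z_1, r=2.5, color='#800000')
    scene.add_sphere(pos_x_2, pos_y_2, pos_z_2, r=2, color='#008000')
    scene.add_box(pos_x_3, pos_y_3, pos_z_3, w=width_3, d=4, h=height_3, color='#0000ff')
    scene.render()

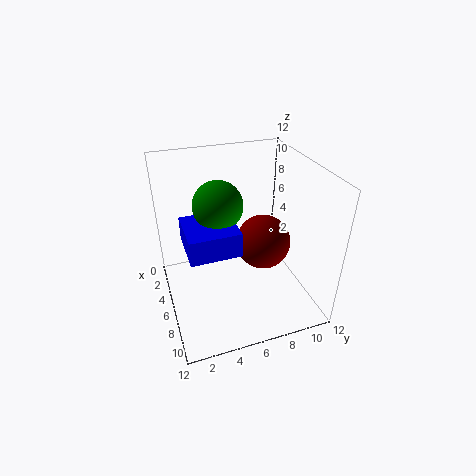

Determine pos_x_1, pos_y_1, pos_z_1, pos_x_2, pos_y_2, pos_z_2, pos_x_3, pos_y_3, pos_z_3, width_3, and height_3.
pos_x_1 = 4.5
pos_y_1 = 9
pos_z_1 = 4
pos_x_2 = 5.5
pos_y_2 = 4.5
pos_z_2 = 9
pos_x_3 = 4.5
pos_y_3 = 1.5
pos_z_3 = 6
width_3 = 4
height_3 = 2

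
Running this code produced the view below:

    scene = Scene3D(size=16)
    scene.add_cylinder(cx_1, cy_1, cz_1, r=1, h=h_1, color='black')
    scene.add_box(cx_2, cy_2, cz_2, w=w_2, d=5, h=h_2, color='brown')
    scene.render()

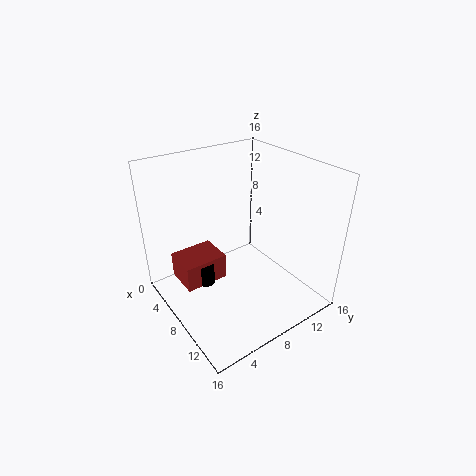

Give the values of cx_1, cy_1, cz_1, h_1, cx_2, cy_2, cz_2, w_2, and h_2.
cx_1 = 6.5; cy_1 = 4.5; cz_1 = 2.5; h_1 = 2.5; cx_2 = 3; cy_2 = 2; cz_2 = 2.5; w_2 = 4; h_2 = 3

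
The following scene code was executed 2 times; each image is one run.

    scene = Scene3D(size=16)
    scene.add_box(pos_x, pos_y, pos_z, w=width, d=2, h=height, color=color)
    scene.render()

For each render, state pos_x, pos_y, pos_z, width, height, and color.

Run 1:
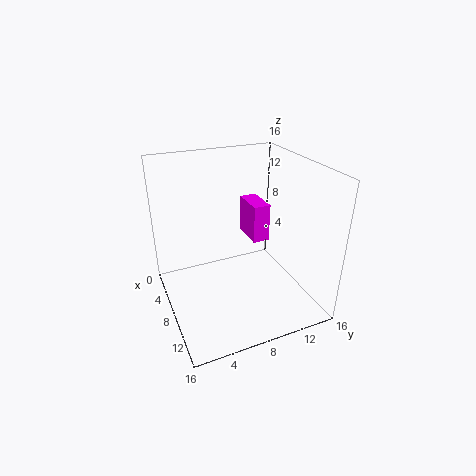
pos_x = 3; pos_y = 10.5; pos_z = 6.25; width = 4; height = 4.5; color = 'magenta'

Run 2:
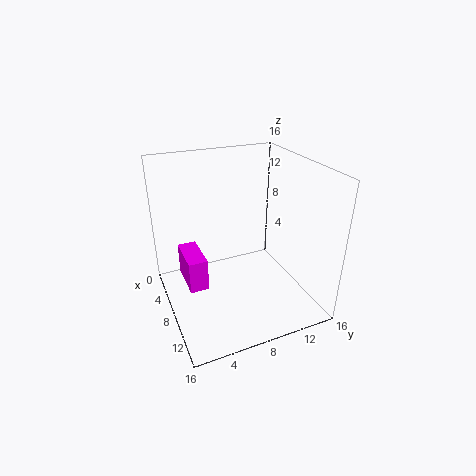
pos_x = 5.5; pos_y = 1.75; pos_z = 3.75; width = 4.5; height = 3.5; color = 'magenta'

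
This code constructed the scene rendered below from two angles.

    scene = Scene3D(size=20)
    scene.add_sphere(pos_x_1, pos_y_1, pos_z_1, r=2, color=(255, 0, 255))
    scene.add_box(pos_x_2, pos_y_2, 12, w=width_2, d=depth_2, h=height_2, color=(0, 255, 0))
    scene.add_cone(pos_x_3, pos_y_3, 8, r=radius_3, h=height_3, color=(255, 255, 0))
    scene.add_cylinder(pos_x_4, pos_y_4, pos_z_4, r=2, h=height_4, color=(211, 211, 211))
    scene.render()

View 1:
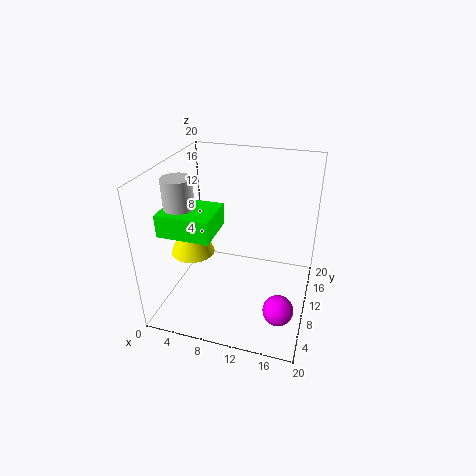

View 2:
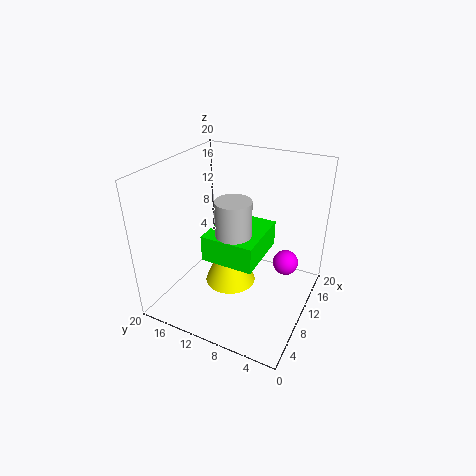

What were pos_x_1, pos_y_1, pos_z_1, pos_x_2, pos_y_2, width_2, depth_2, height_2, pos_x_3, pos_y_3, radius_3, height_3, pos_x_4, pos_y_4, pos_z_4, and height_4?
pos_x_1 = 17
pos_y_1 = 5
pos_z_1 = 3
pos_x_2 = 1
pos_y_2 = 4
width_2 = 7
depth_2 = 6
height_2 = 3
pos_x_3 = 4
pos_y_3 = 8
radius_3 = 3
height_3 = 7
pos_x_4 = 3
pos_y_4 = 7
pos_z_4 = 15
height_4 = 4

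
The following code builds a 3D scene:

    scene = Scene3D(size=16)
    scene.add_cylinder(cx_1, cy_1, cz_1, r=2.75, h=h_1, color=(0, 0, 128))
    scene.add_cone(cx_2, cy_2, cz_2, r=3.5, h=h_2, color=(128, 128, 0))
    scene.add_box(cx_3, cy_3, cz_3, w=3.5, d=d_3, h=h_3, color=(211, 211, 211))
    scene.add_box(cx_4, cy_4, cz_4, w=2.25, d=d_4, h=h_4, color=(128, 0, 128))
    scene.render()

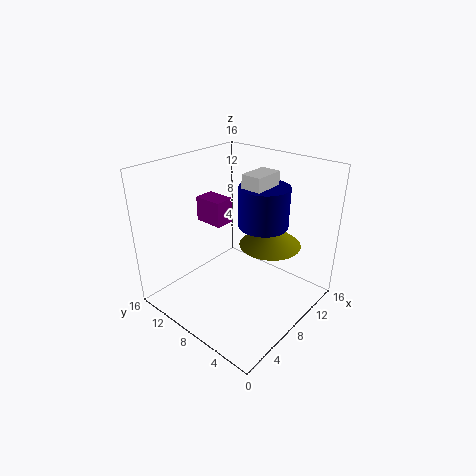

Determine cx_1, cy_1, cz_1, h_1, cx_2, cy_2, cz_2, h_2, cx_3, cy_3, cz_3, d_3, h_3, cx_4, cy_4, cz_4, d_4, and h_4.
cx_1 = 10.25
cy_1 = 6.25
cz_1 = 9.25
h_1 = 4.5
cx_2 = 11
cy_2 = 5.75
cz_2 = 6.75
h_2 = 2.75
cx_3 = 8.25
cy_3 = 5.5
cz_3 = 11.25
d_3 = 2.25
h_3 = 4
cx_4 = 6.25
cy_4 = 9.25
cz_4 = 9.5
d_4 = 3.25
h_4 = 2.75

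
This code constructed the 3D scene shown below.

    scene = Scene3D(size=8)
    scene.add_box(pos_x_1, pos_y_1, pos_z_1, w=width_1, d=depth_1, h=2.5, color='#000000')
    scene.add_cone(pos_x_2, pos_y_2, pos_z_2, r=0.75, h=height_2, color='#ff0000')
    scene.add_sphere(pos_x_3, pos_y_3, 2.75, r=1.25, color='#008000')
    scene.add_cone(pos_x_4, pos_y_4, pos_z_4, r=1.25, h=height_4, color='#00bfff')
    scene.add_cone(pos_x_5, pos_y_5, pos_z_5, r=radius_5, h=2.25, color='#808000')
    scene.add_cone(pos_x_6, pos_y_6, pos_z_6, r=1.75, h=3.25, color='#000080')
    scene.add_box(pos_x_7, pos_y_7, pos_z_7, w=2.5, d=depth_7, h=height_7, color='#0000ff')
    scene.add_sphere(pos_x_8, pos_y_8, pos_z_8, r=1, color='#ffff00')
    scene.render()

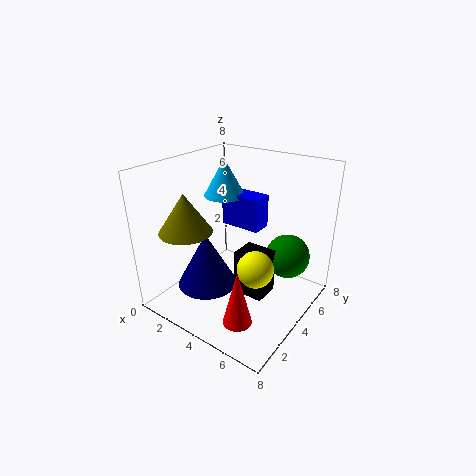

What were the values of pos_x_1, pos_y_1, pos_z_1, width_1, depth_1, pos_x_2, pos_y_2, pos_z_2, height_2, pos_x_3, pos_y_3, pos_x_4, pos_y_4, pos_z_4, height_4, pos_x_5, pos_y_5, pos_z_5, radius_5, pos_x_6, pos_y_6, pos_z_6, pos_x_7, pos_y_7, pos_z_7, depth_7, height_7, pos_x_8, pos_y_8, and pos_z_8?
pos_x_1 = 4.25, pos_y_1 = 3.25, pos_z_1 = 1, width_1 = 1.75, depth_1 = 1.5, pos_x_2 = 5.75, pos_y_2 = 1.5, pos_z_2 = 0.75, height_2 = 3, pos_x_3 = 6.25, pos_y_3 = 5.75, pos_x_4 = 1.75, pos_y_4 = 5.75, pos_z_4 = 5.5, height_4 = 2.25, pos_x_5 = 1.5, pos_y_5 = 2.5, pos_z_5 = 4.25, radius_5 = 1.5, pos_x_6 = 2.25, pos_y_6 = 3.25, pos_z_6 = 0.75, pos_x_7 = 1.75, pos_y_7 = 5.5, pos_z_7 = 3.75, depth_7 = 1.25, height_7 = 2, pos_x_8 = 5.5, pos_y_8 = 3.5, pos_z_8 = 2.75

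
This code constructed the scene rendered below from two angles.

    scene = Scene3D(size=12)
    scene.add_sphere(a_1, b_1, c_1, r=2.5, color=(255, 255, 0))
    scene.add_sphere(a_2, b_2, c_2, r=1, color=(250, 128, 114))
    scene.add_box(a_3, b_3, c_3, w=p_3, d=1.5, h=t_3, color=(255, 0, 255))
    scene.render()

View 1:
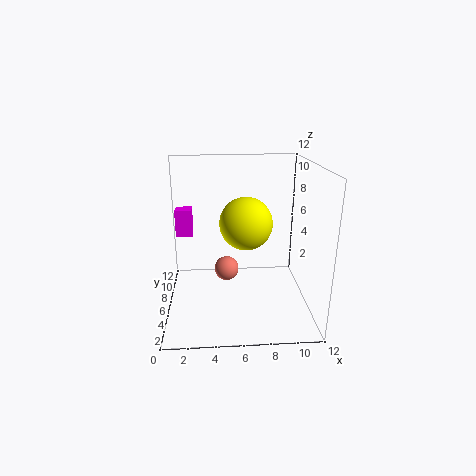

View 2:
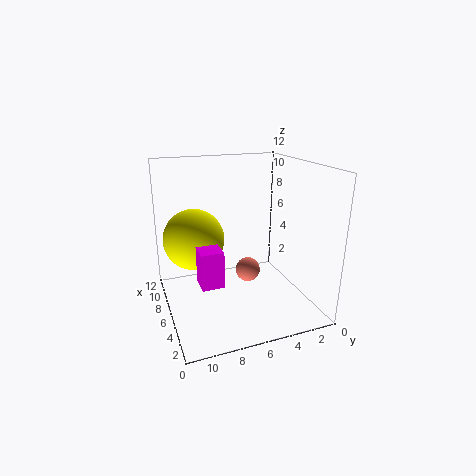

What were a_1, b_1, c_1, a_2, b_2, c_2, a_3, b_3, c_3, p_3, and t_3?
a_1 = 7, b_1 = 9.5, c_1 = 6, a_2 = 5, b_2 = 5.5, c_2 = 3.5, a_3 = 0.5, b_3 = 9, c_3 = 5, p_3 = 1.5, t_3 = 2.5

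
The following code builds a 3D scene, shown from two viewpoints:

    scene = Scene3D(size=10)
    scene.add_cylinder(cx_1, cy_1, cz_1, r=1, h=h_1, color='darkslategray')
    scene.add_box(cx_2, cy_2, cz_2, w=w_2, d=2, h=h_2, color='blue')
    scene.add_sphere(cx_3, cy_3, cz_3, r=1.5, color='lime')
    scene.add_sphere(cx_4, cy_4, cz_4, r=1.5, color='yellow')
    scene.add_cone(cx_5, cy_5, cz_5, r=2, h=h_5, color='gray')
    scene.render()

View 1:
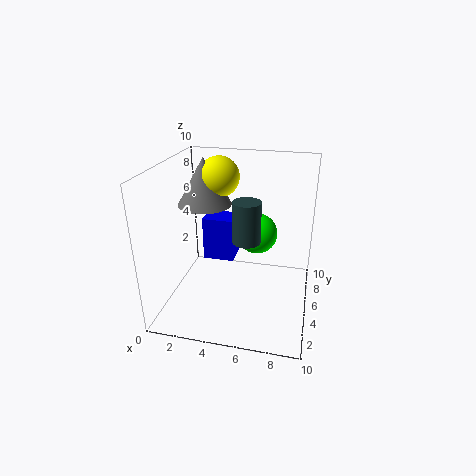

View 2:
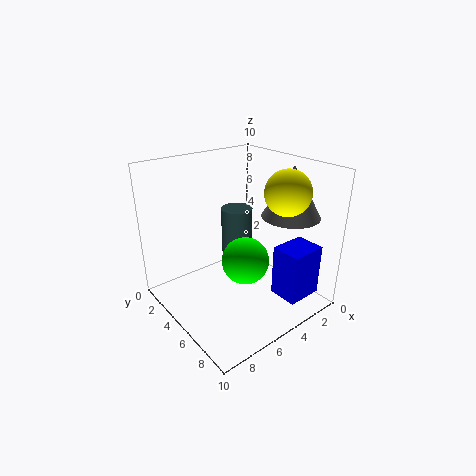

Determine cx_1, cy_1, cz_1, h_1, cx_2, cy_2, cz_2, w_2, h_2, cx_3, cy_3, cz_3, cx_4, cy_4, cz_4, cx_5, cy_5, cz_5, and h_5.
cx_1 = 5.5; cy_1 = 5.5; cz_1 = 4.5; h_1 = 3; cx_2 = 1.5; cy_2 = 7.5; cz_2 = 1.5; w_2 = 2.5; h_2 = 3.5; cx_3 = 6; cy_3 = 7; cz_3 = 4.5; cx_4 = 3; cy_4 = 7.5; cz_4 = 8.5; cx_5 = 2; cy_5 = 7; cz_5 = 6.5; h_5 = 3.5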